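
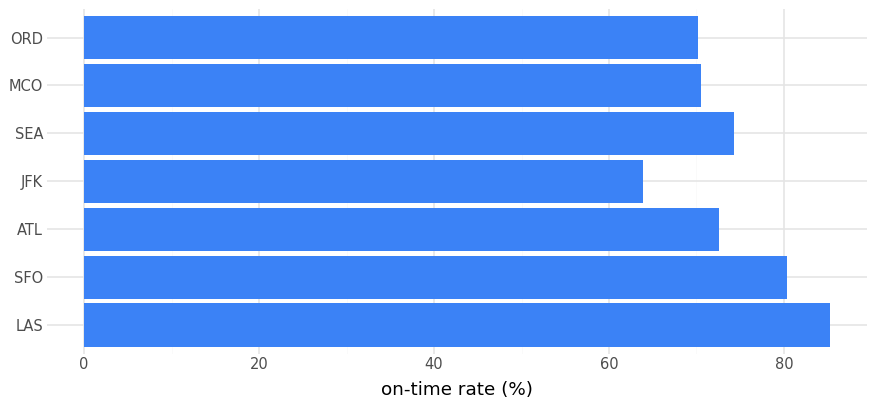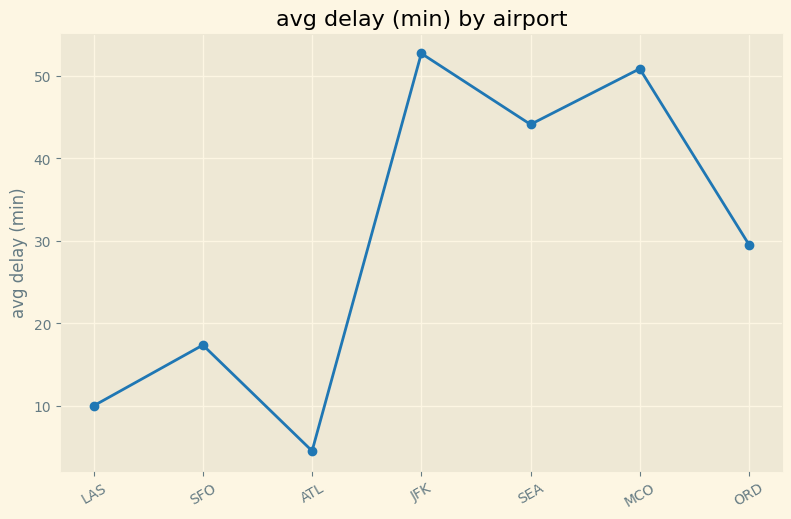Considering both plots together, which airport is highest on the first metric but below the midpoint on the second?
Chart 2 median avg delay (min) ≈ 30; below-median airports: LAS, SFO, ATL. Among those, LAS has the highest on-time rate (%) (≈ 90).

LAS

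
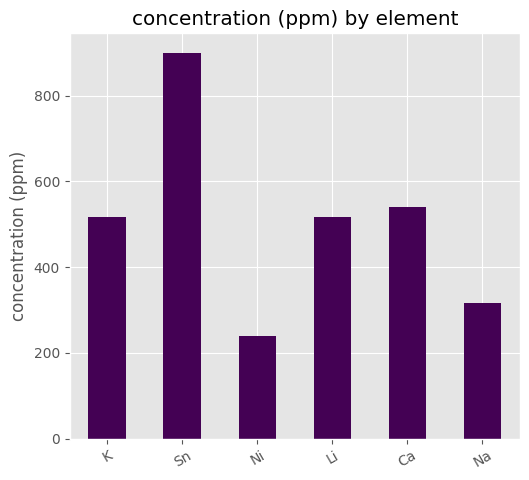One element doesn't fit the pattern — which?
Sn ≈ 900; the rest sit between ≈ 200 and ≈ 500.

Sn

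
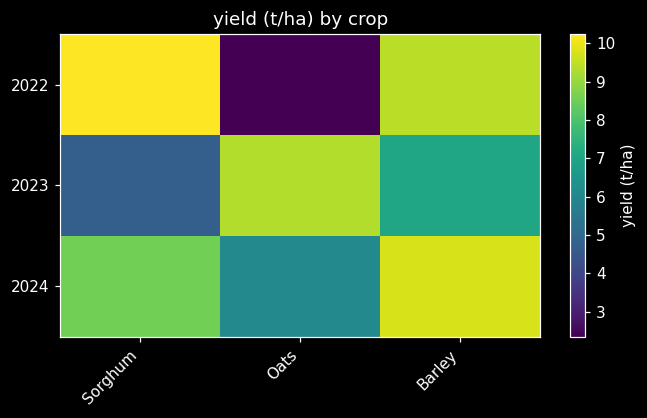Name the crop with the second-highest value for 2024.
Sorghum

Top 3 for 2024: Barley ≈ 10, Sorghum ≈ 9, Oats ≈ 6.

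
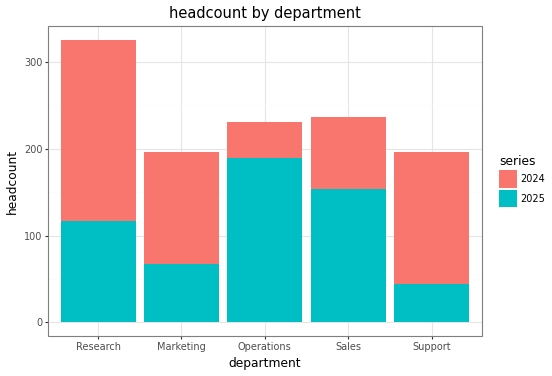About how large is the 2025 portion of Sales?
≈ 150

2025 top ≈ 150, bottom ≈ 0; segment ≈ 150.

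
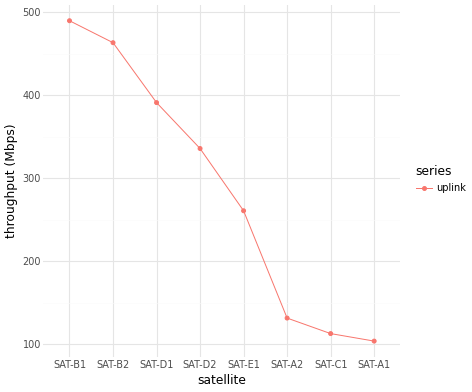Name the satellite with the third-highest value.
SAT-D1

Top 4: SAT-B1 ≈ 500, SAT-B2 ≈ 450, SAT-D1 ≈ 400, SAT-D2 ≈ 350.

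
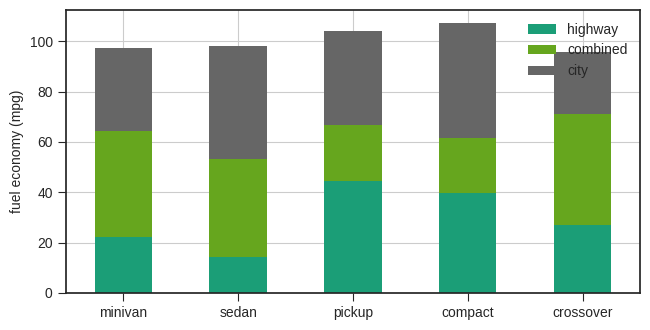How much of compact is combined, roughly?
combined top ≈ 60, bottom ≈ 40; segment ≈ 20.

≈ 20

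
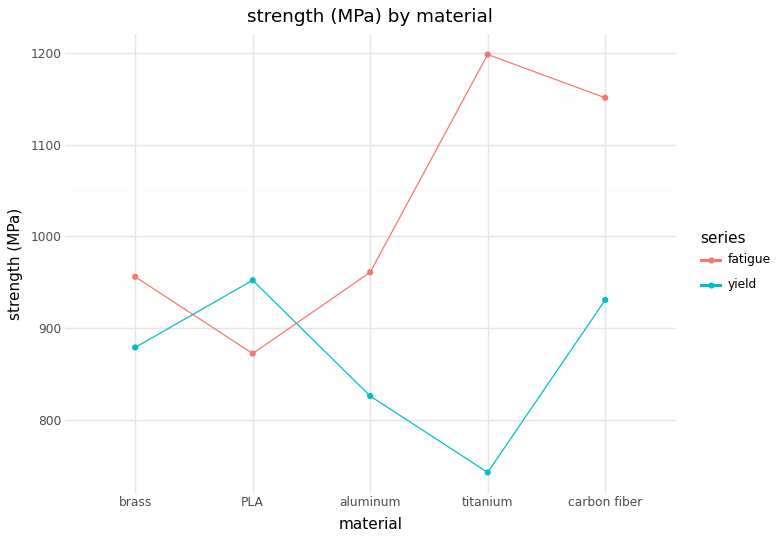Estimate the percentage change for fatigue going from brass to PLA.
brass ≈ 950, PLA ≈ 850; (850 − 950) / 950 ≈ -10.5%.

≈ -10.5%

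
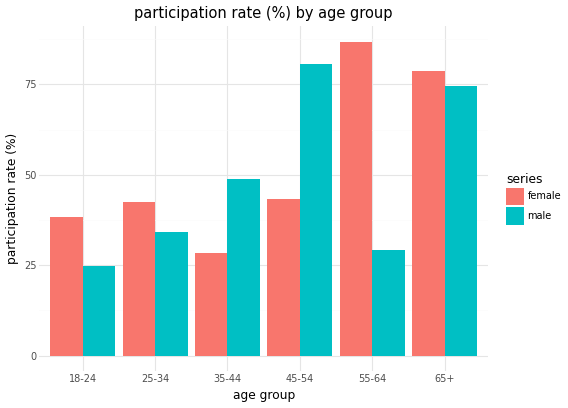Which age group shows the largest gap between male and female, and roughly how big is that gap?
55-64: male ≈ 30, female ≈ 90 → gap ≈ 60. Next-largest (45-54) is only ≈ 40.

55-64, ≈ 60 %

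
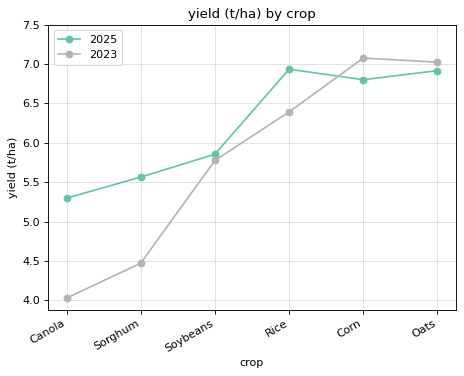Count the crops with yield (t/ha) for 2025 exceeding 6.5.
Above 6.5: Rice, Corn, Oats.

3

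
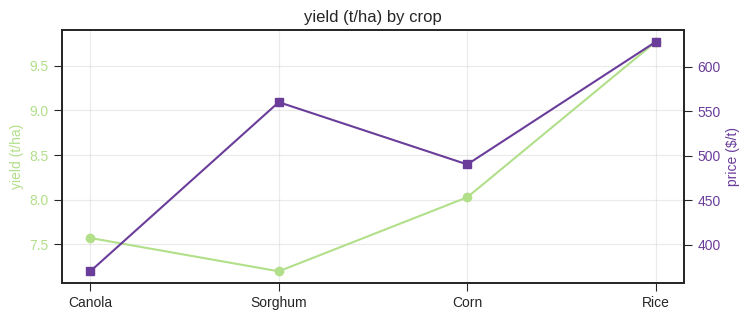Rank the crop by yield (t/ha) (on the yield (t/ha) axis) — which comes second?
Top 3 (on the yield (t/ha) axis): Rice ≈ 10.0, Corn ≈ 8.0, Canola ≈ 7.5.

Corn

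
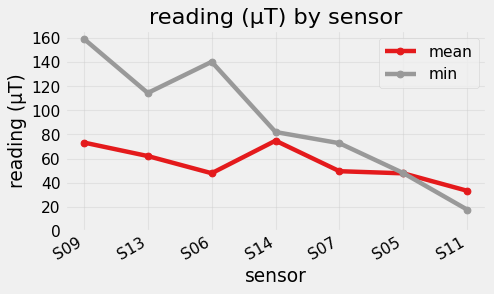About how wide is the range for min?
Max S09 ≈ 160, min S11 ≈ 20; range ≈ 140.

≈ 140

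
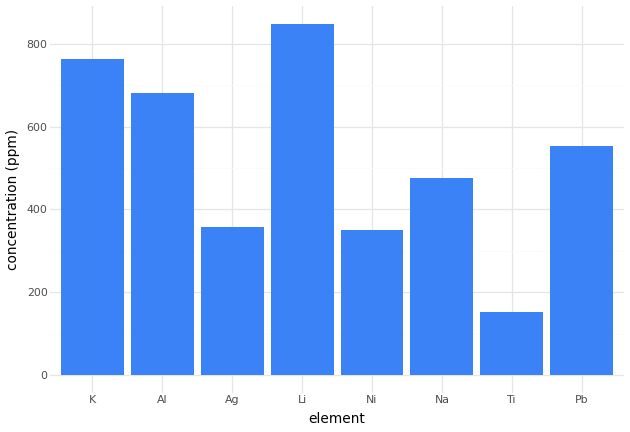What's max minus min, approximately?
Max Li ≈ 800, min Ti ≈ 200; range ≈ 600.

≈ 600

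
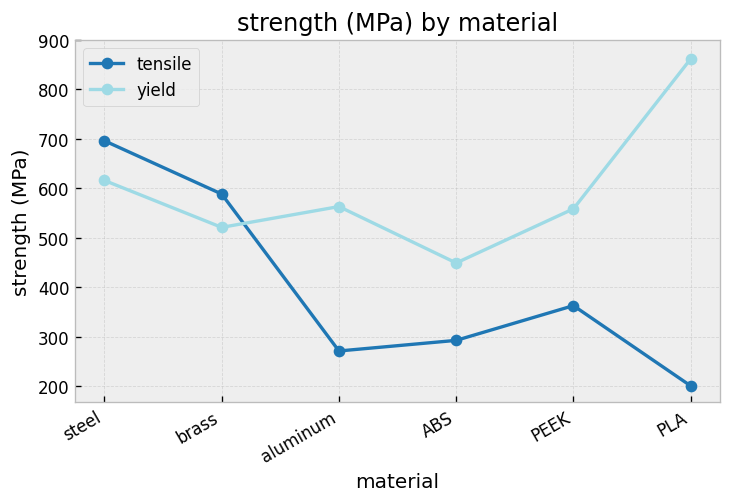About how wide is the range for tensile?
Max steel ≈ 700, min PLA ≈ 200; range ≈ 500.

≈ 500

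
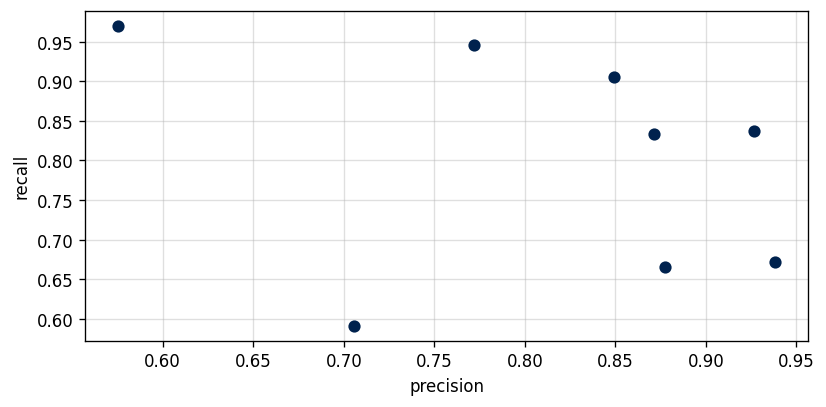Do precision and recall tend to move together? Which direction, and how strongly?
negative, weak

Points are negatively correlated; weak (|r| ≈ 0.3).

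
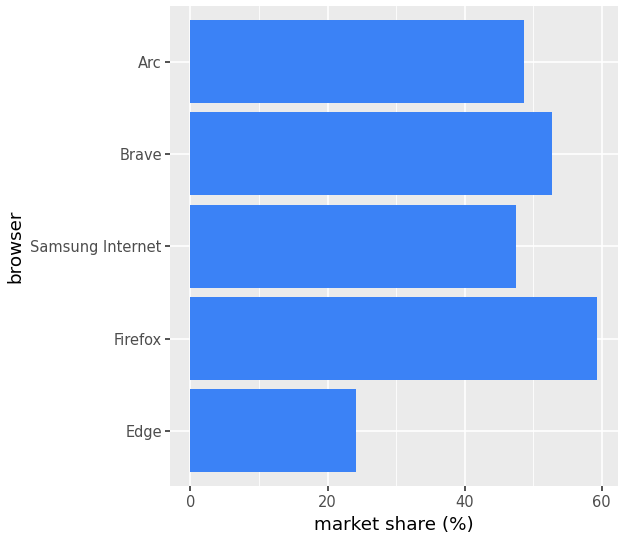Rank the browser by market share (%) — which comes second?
Top 3: Firefox ≈ 60, Brave ≈ 55, Arc ≈ 50.

Brave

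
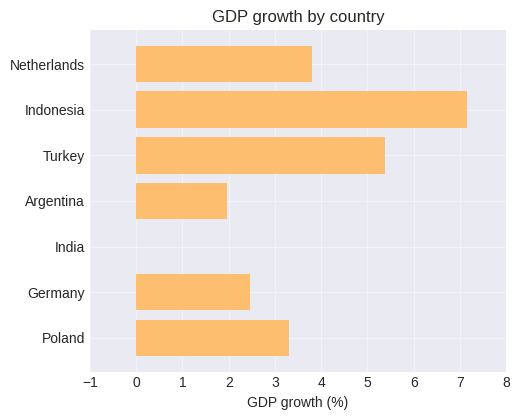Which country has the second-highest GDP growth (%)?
Top 3: Indonesia ≈ 7, Turkey ≈ 5, Netherlands ≈ 4.

Turkey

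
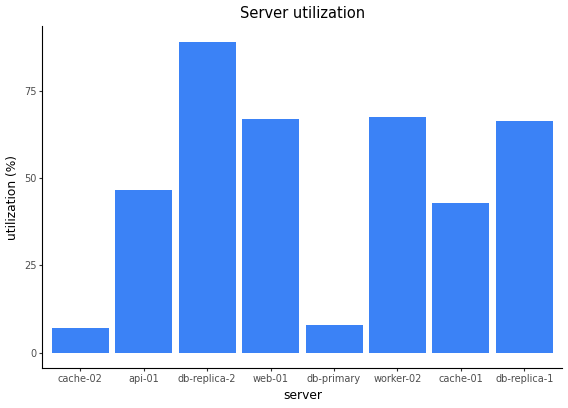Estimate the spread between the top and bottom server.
Max db-replica-2 ≈ 90, min cache-02 ≈ 10; range ≈ 80.

≈ 80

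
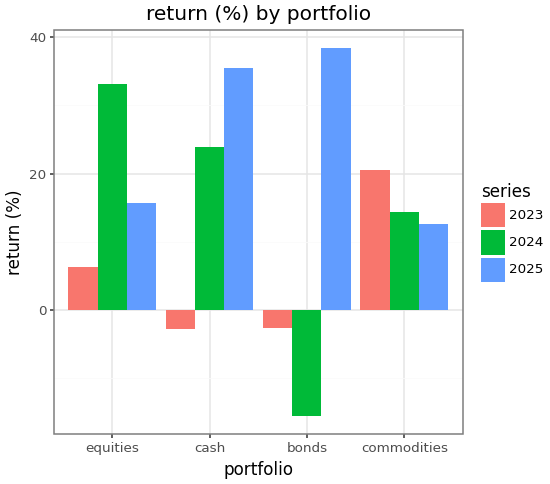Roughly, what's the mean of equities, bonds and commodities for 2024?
≈ 12

(35 + -15 + 15) / 3 ≈ 12.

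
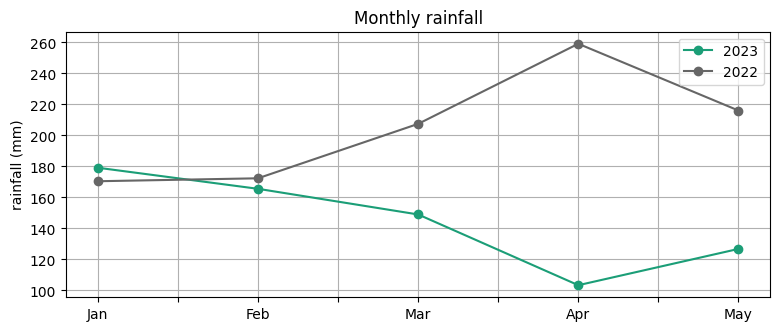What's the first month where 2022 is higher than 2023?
Jan: 2022 ≈ 180 vs 2023 ≈ 180 (not yet); Feb: 2022 ≈ 180 vs 2023 ≈ 160 (first crossover).

Feb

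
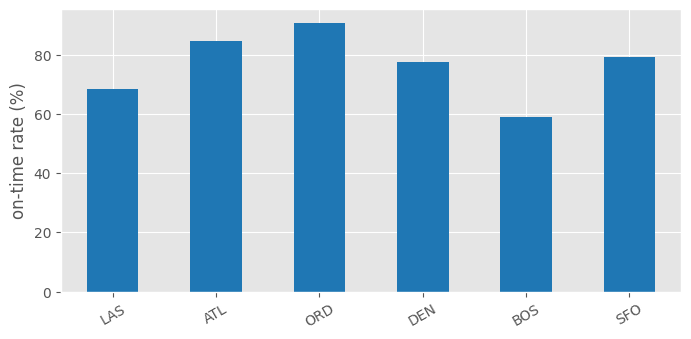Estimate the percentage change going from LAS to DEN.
≈ +14.3%

LAS ≈ 70, DEN ≈ 80; (80 − 70) / 70 ≈ +14.3%.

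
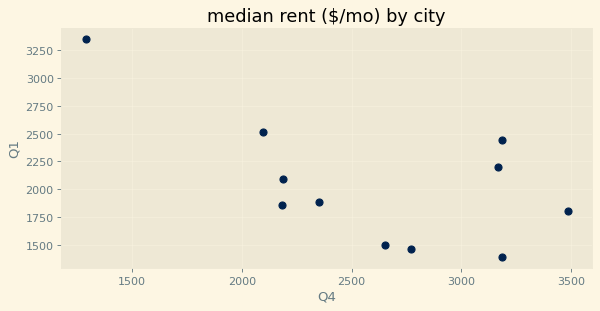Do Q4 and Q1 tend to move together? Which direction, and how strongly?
Points are negatively correlated; moderate (|r| ≈ 0.6).

negative, moderate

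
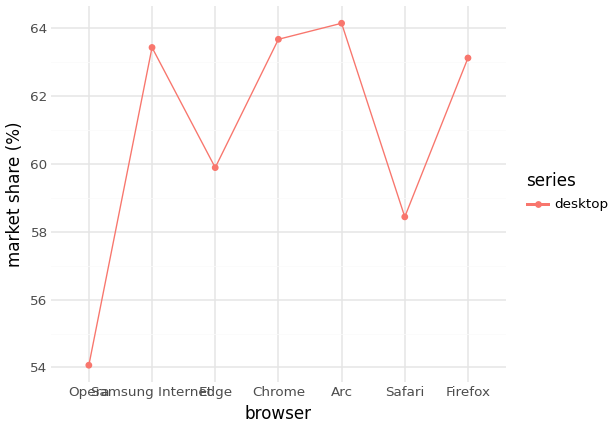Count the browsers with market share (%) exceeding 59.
5

Above 59: Samsung Internet, Edge, Chrome, Arc, Firefox.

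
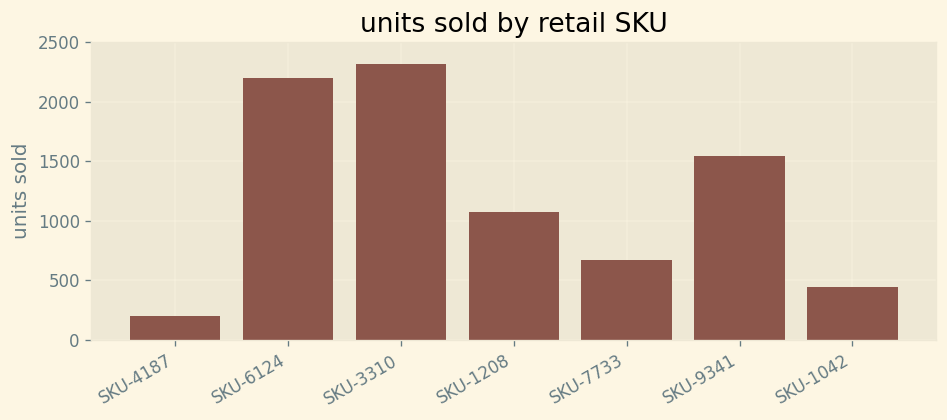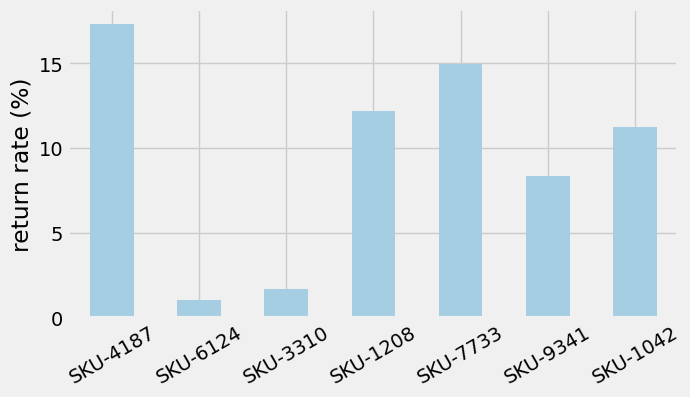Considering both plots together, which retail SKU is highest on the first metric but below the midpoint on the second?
SKU-3310

Chart 2 median return rate (%) ≈ 12; below-median retail SKUs: SKU-6124, SKU-3310, SKU-9341. Among those, SKU-3310 has the highest units sold (≈ 2500).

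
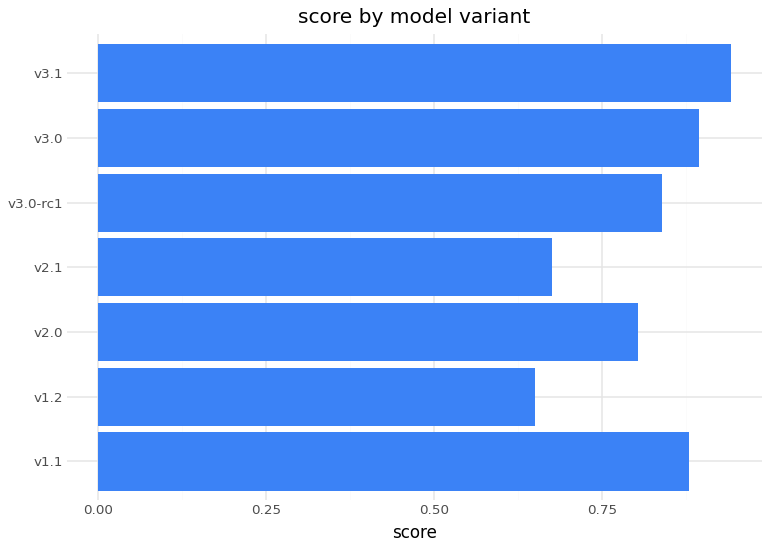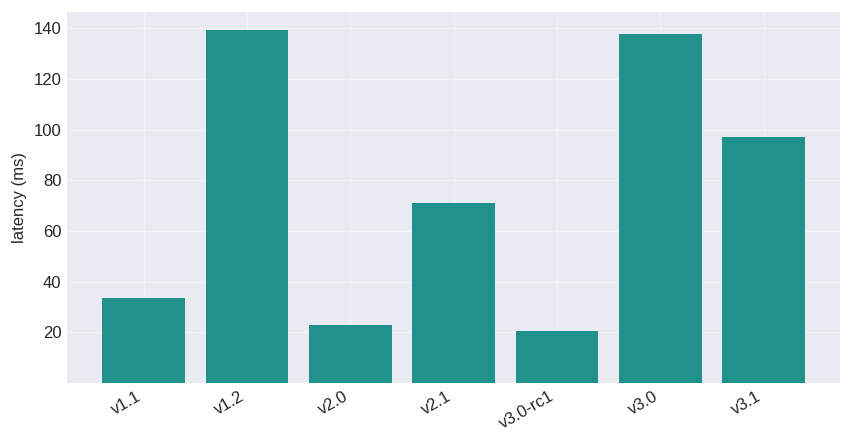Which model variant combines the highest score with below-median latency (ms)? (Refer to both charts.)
Chart 2 median latency (ms) ≈ 80; below-median model variants: v1.1, v2.0, v3.0-rc1. Among those, v1.1 has the highest score (≈ 0.9).

v1.1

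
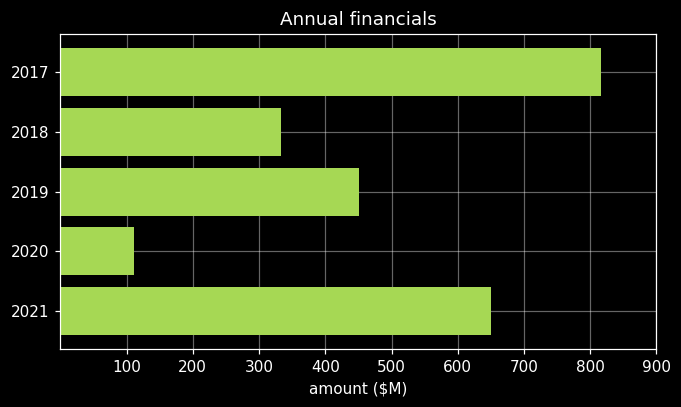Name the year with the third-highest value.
2019

Top 4: 2017 ≈ 800, 2021 ≈ 600, 2019 ≈ 500, 2018 ≈ 300.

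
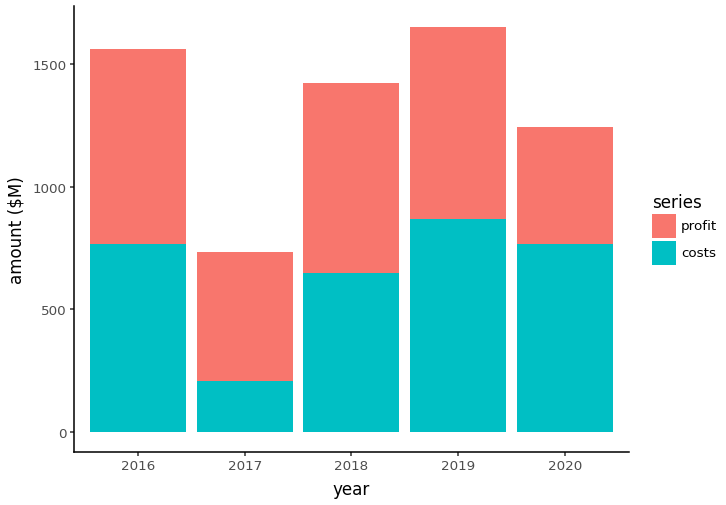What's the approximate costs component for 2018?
costs top ≈ 600, bottom ≈ 0; segment ≈ 600.

≈ 600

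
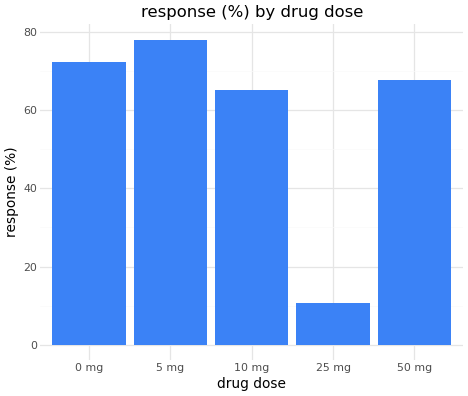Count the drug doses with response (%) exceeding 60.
Above 60: 0 mg, 5 mg, 10 mg, 50 mg.

4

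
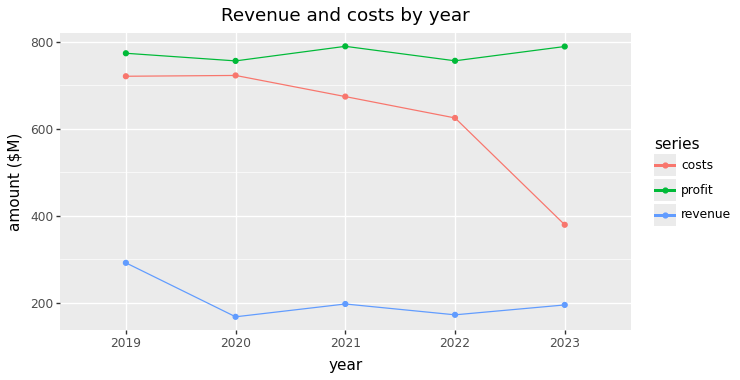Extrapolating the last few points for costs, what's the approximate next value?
Last three: 700, 600, 400 → slope ≈ -150/step → next ≈ 250.

≈ 250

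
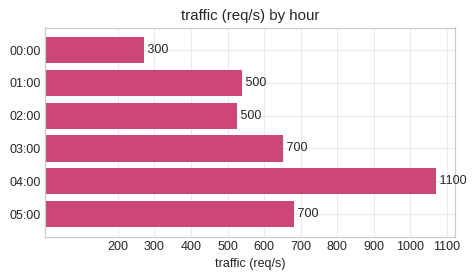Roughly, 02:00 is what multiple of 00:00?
02:00 ≈ 500, 00:00 ≈ 300; 500/300 ≈ 1.67.

≈ 1.67×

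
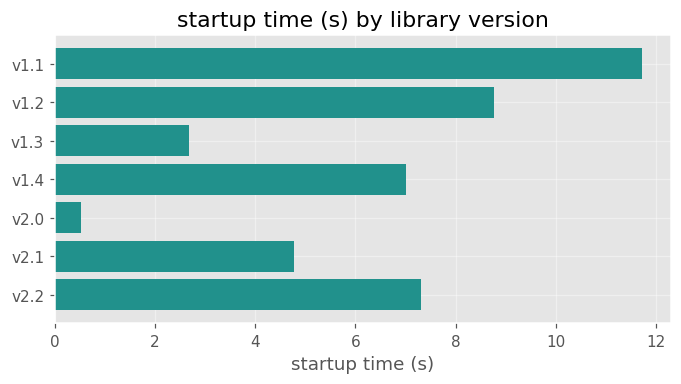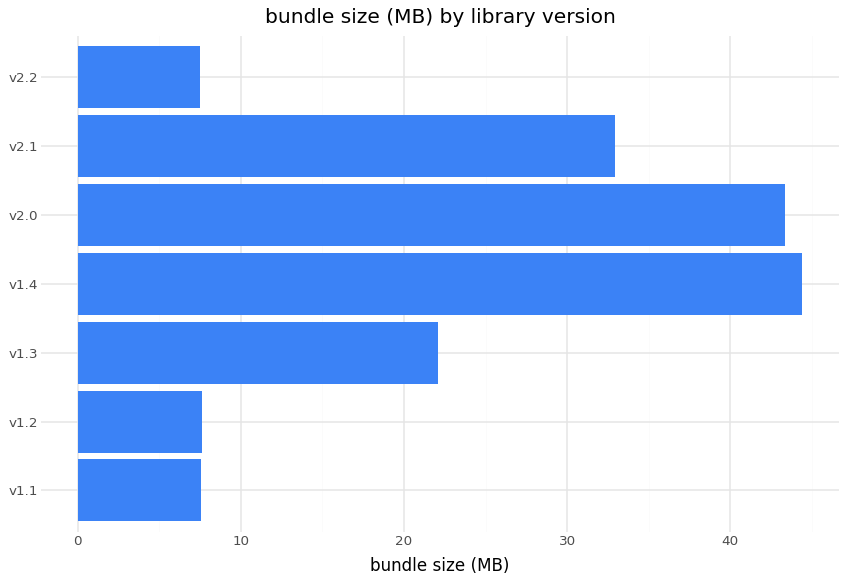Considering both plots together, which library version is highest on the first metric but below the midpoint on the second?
v1.1

Chart 2 median bundle size (MB) ≈ 20; below-median library versions: v1.1, v1.2, v2.2. Among those, v1.1 has the highest startup time (s) (≈ 12).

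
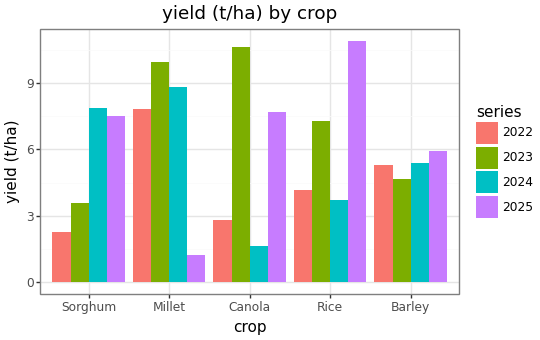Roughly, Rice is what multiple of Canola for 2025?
≈ 1.38×

Rice ≈ 11, Canola ≈ 8; 11/8 ≈ 1.38.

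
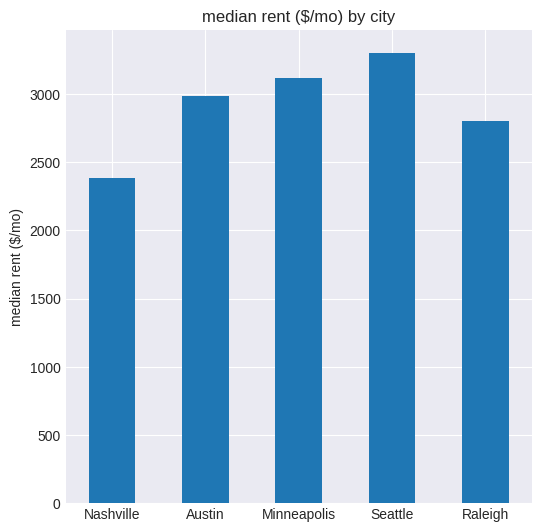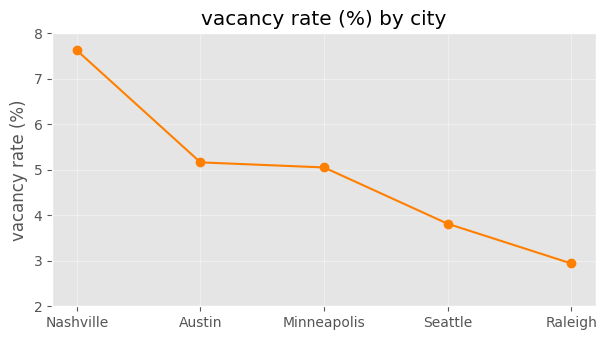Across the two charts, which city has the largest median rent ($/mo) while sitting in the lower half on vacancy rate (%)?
Chart 2 median vacancy rate (%) ≈ 5; below-median cities: Seattle, Raleigh. Among those, Seattle has the highest median rent ($/mo) (≈ 3500).

Seattle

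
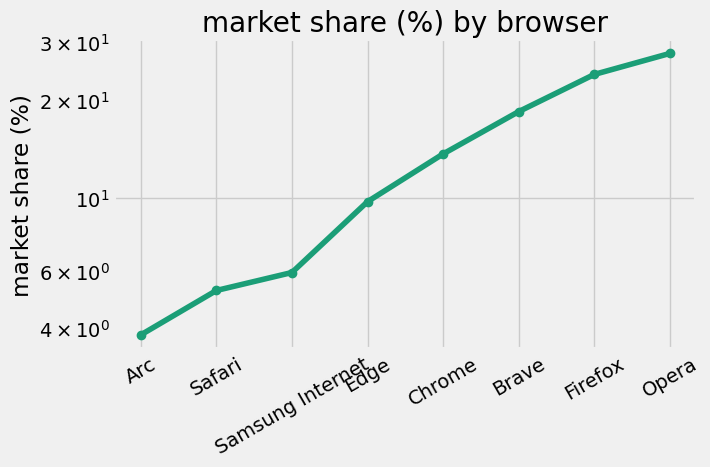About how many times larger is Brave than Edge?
Brave ≈ 18, Edge ≈ 10; 18/10 ≈ 1.8.

≈ 1.8×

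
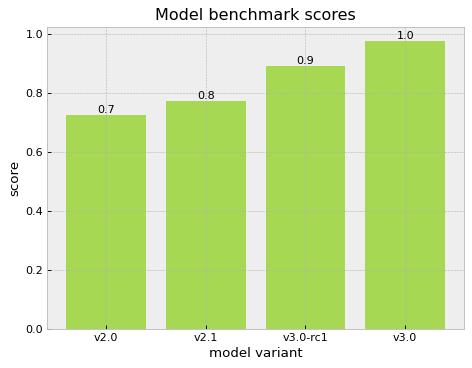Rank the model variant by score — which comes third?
Top 4: v3.0 ≈ 1.0, v3.0-rc1 ≈ 0.9, v2.1 ≈ 0.8, v2.0 ≈ 0.7.

v2.1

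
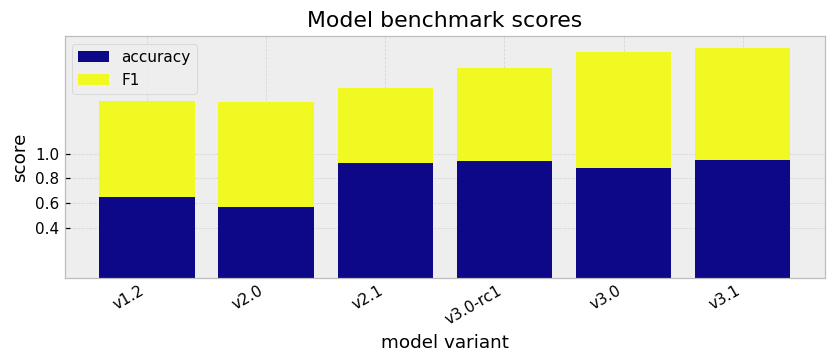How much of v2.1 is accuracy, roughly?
accuracy top ≈ 1.0, bottom ≈ 0.0; segment ≈ 1.0.

≈ 1.0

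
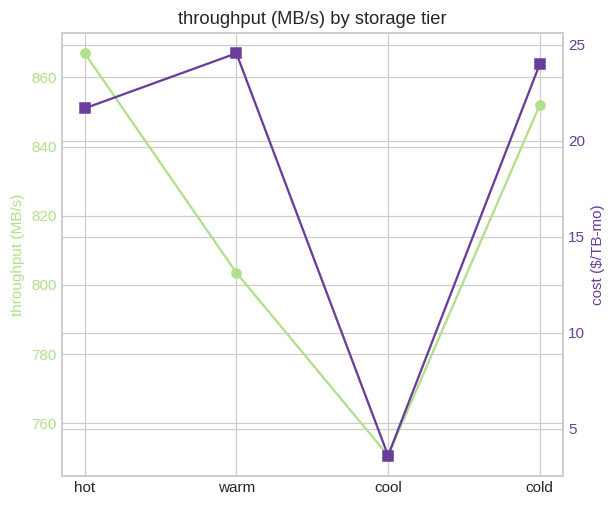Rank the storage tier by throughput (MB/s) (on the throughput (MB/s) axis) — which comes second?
Top 3 (on the throughput (MB/s) axis): hot ≈ 870, cold ≈ 850, warm ≈ 800.

cold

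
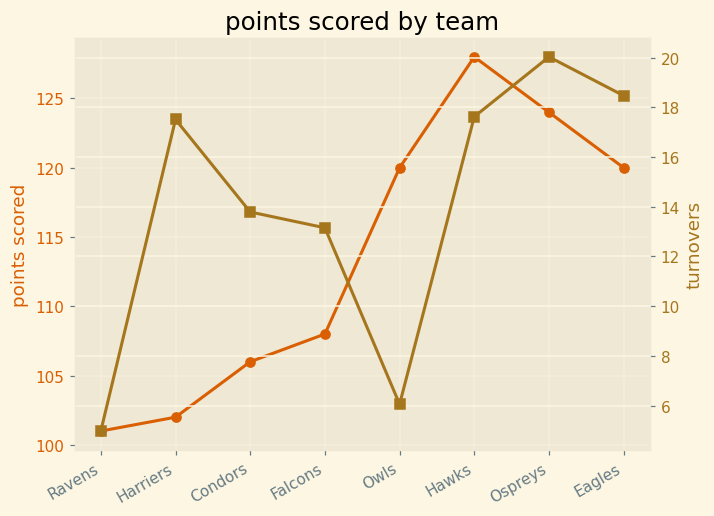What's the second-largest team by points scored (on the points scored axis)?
Ospreys

Top 3 (on the points scored axis): Hawks ≈ 130, Ospreys ≈ 125, Eagles ≈ 120.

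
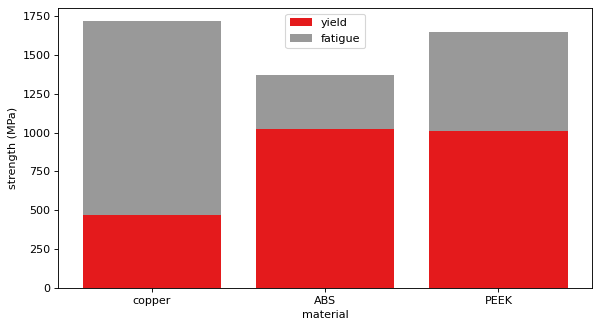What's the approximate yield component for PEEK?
yield top ≈ 1000, bottom ≈ 0; segment ≈ 1000.

≈ 1000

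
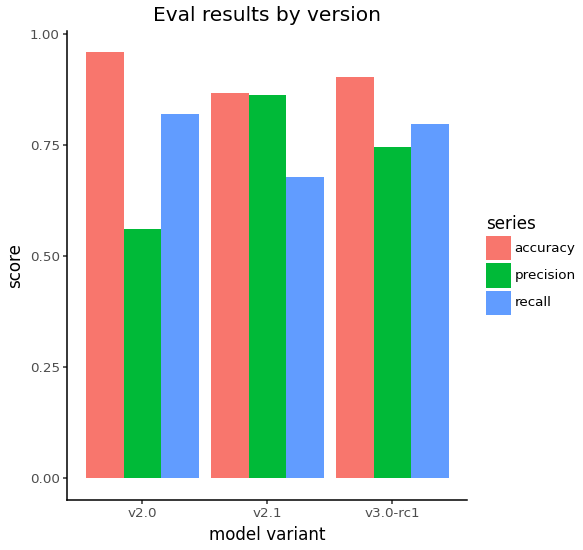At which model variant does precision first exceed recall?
v2.0: precision ≈ 0.6 vs recall ≈ 0.8 (not yet); v2.1: precision ≈ 0.9 vs recall ≈ 0.7 (first crossover).

v2.1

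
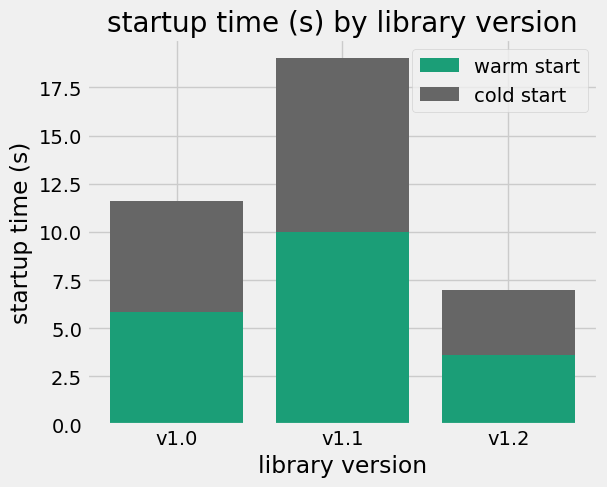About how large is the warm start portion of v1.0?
warm start top ≈ 6, bottom ≈ 0; segment ≈ 6.

≈ 6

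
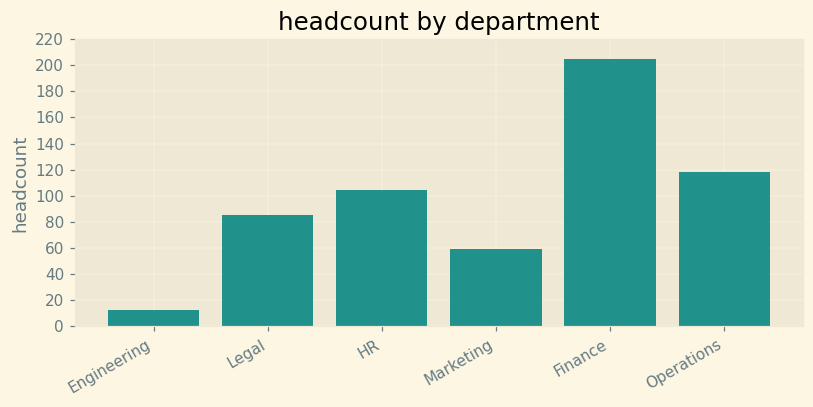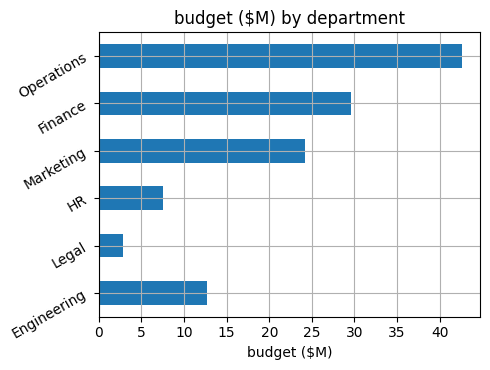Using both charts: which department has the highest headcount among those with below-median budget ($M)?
HR

Chart 2 median budget ($M) ≈ 20; below-median departments: Engineering, Legal, HR. Among those, HR has the highest headcount (≈ 100).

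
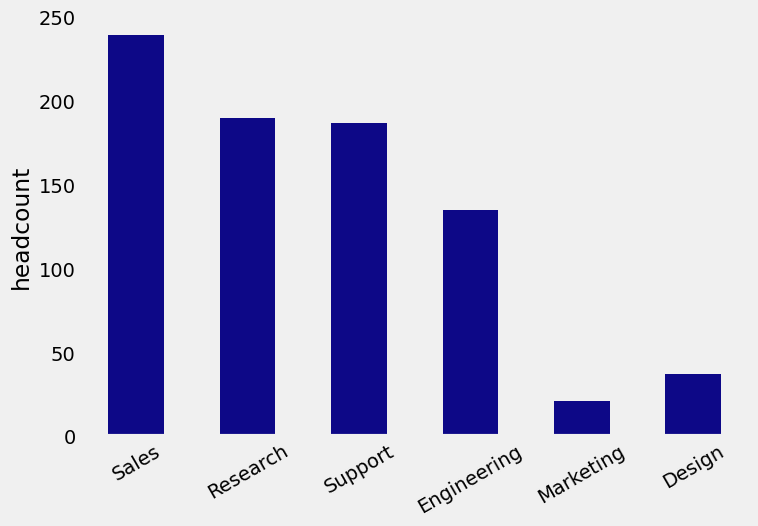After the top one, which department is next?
Research

Top 3: Sales ≈ 240, Research ≈ 200, Support ≈ 180.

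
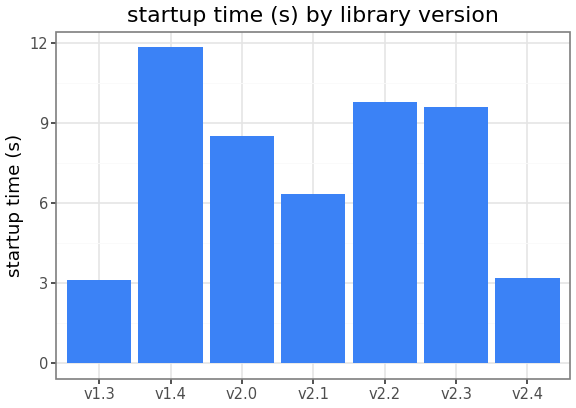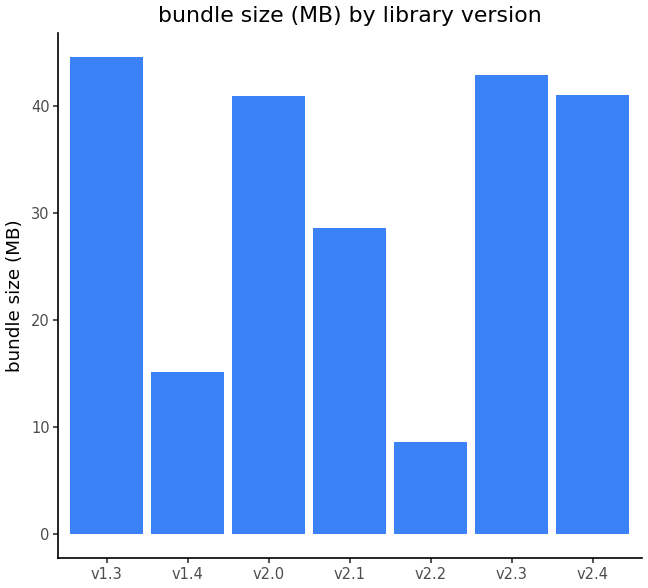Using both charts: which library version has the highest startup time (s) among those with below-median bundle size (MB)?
v1.4

Chart 2 median bundle size (MB) ≈ 40; below-median library versions: v1.4, v2.1, v2.2. Among those, v1.4 has the highest startup time (s) (≈ 12).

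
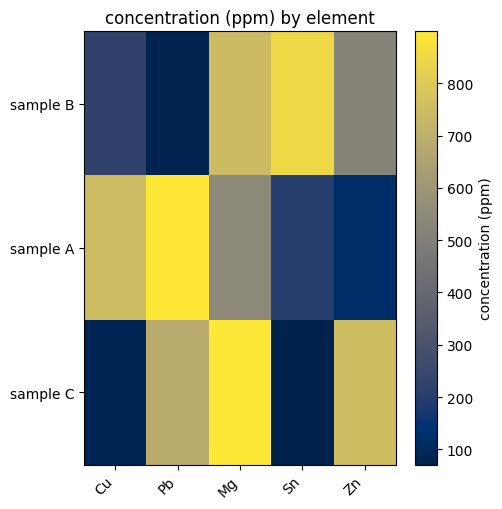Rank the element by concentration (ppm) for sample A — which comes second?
Cu

Top 3 for sample A: Pb ≈ 900, Cu ≈ 700, Mg ≈ 500.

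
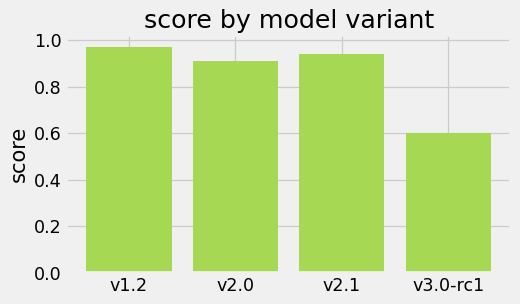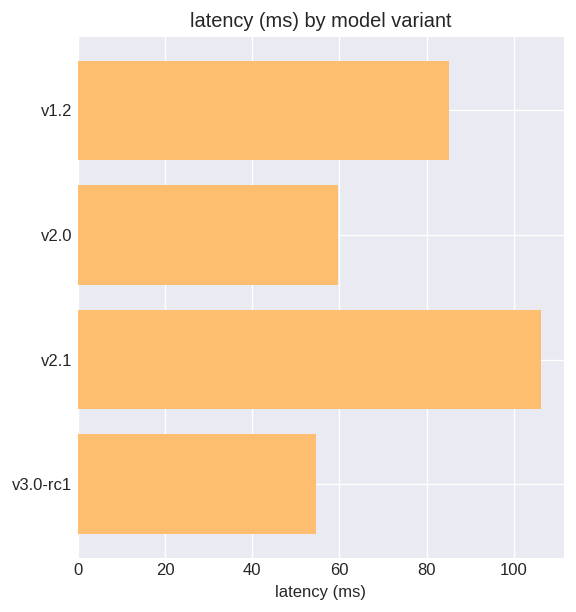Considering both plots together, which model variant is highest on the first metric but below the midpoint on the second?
Chart 2 median latency (ms) ≈ 70; below-median model variants: v2.0, v3.0-rc1. Among those, v2.0 has the highest score (≈ 0.9).

v2.0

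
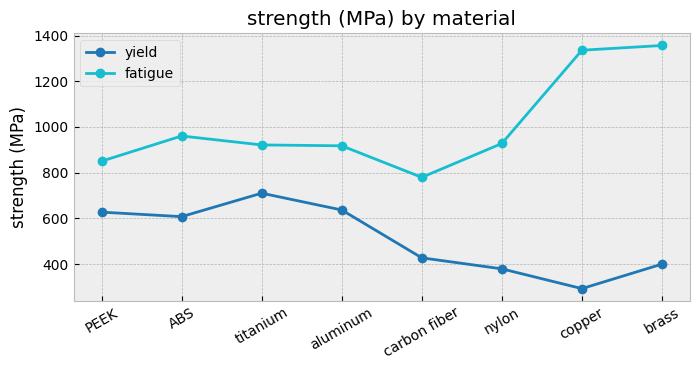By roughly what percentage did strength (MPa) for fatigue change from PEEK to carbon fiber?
≈ -11.1%

PEEK ≈ 900, carbon fiber ≈ 800; (800 − 900) / 900 ≈ -11.1%.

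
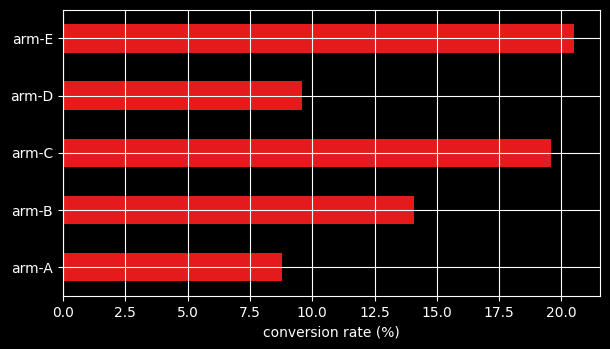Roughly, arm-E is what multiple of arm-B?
≈ 1.43×

arm-E ≈ 20, arm-B ≈ 14; 20/14 ≈ 1.43.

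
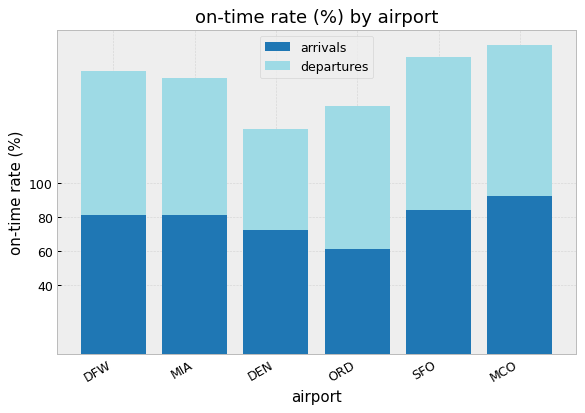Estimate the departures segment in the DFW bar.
≈ 80

departures top ≈ 160, bottom ≈ 80; segment ≈ 80.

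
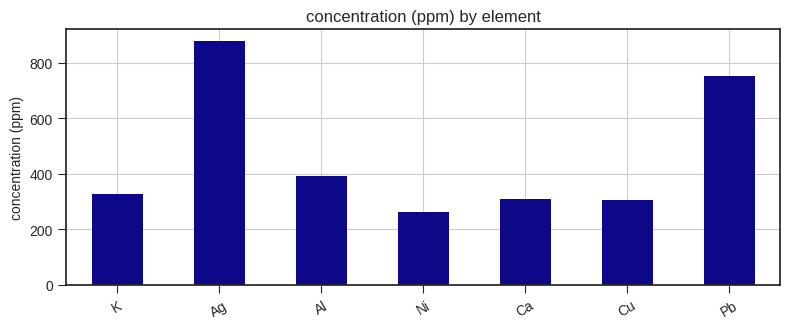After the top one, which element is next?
Top 3: Ag ≈ 900, Pb ≈ 800, Al ≈ 400.

Pb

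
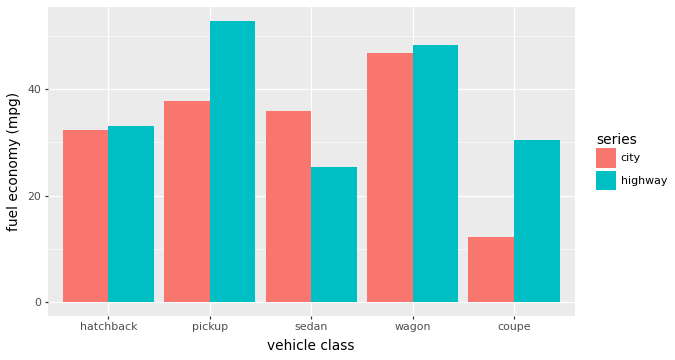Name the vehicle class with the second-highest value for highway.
Top 3 for highway: pickup ≈ 55, wagon ≈ 50, hatchback ≈ 35.

wagon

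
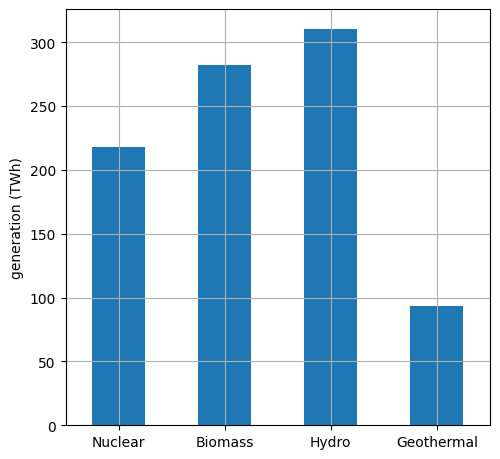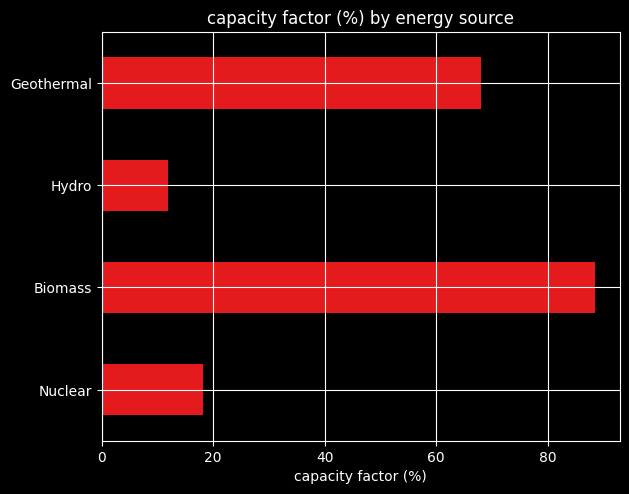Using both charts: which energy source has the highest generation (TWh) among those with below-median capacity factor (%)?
Hydro

Chart 2 median capacity factor (%) ≈ 40; below-median energy sources: Nuclear, Hydro. Among those, Hydro has the highest generation (TWh) (≈ 300).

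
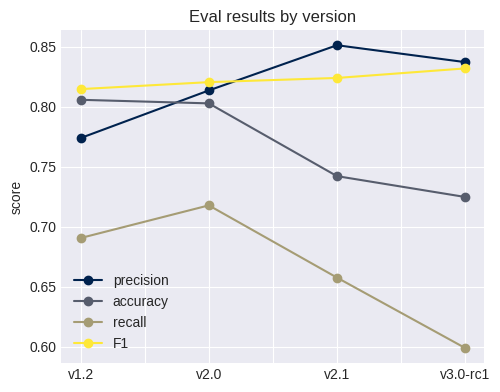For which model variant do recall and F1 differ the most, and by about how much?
v3.0-rc1, ≈ 0.25

v3.0-rc1: recall ≈ 0.60, F1 ≈ 0.85 → gap ≈ 0.25. Next-largest (v2.1) is only ≈ 0.15.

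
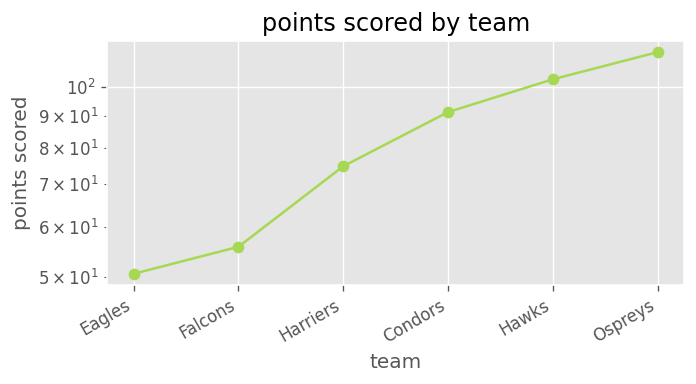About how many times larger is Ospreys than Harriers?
Ospreys ≈ 110, Harriers ≈ 70; 110/70 ≈ 1.57.

≈ 1.57×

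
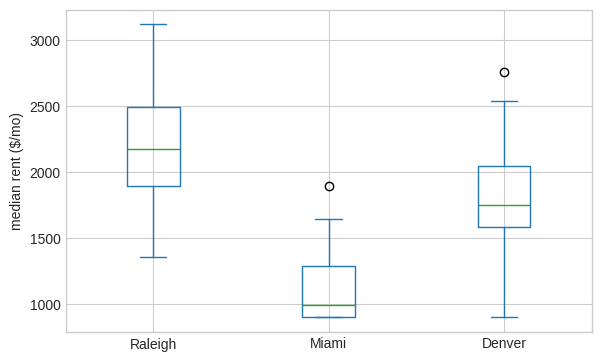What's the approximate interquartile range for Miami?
Q3 ≈ 1300, Q1 ≈ 900; IQR ≈ 400.

≈ 400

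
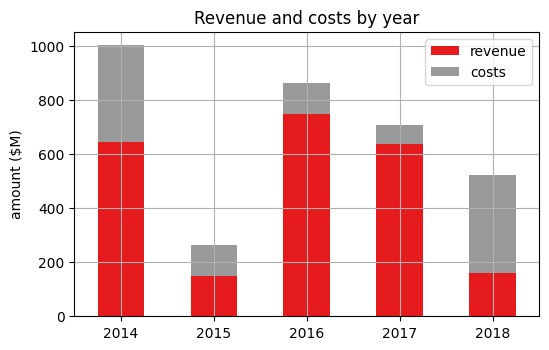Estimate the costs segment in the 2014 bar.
costs top ≈ 1000, bottom ≈ 600; segment ≈ 400.

≈ 400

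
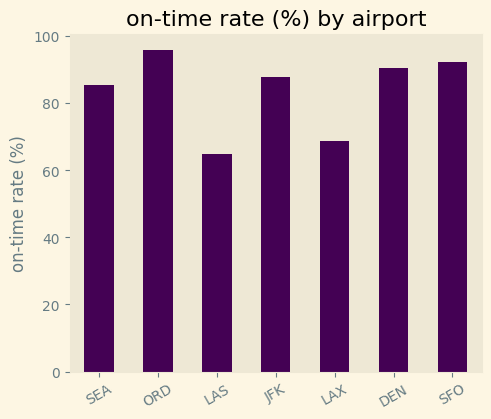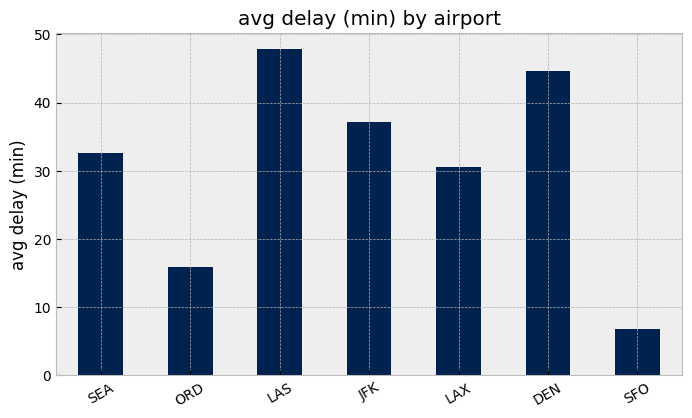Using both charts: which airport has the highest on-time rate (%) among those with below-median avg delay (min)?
Chart 2 median avg delay (min) ≈ 35; below-median airports: ORD, LAX, SFO. Among those, ORD has the highest on-time rate (%) (≈ 100).

ORD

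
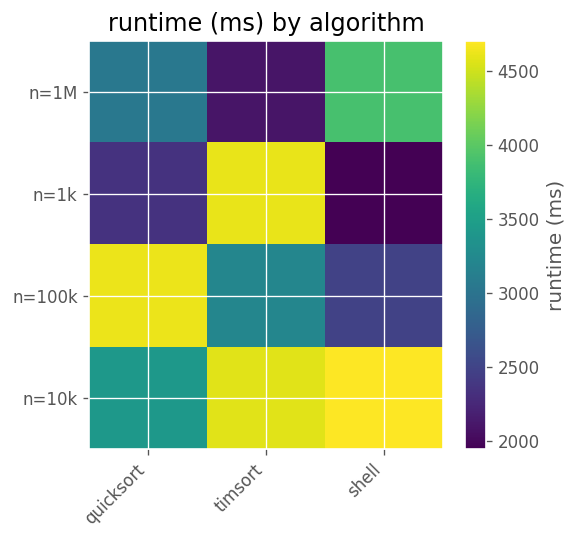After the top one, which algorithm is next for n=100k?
timsort

Top 3 for n=100k: quicksort ≈ 4500, timsort ≈ 3000, shell ≈ 2500.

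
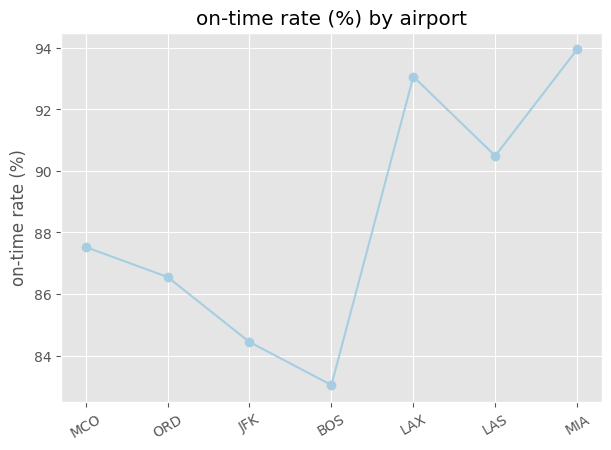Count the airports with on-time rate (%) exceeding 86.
Above 86: MCO, ORD, LAX, LAS, MIA.

5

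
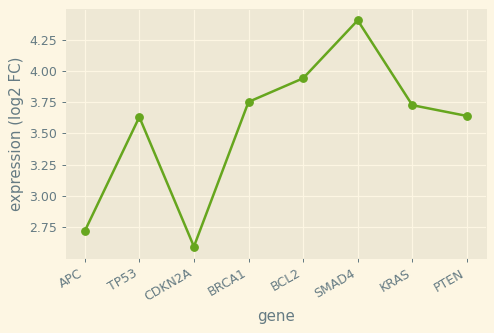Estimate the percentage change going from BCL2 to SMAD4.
BCL2 ≈ 4.0, SMAD4 ≈ 4.4; (4.4 − 4.0) / 4.0 ≈ +10%.

≈ +10%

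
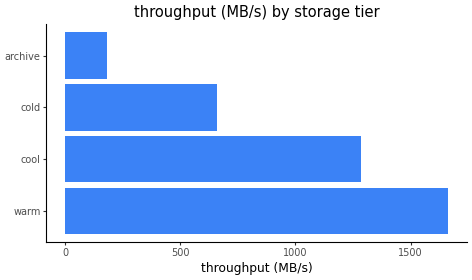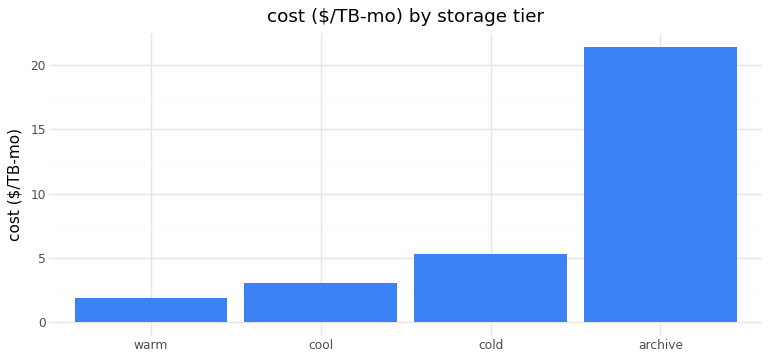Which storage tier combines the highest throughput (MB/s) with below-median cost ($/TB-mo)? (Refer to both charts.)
warm

Chart 2 median cost ($/TB-mo) ≈ 4; below-median storage tiers: warm, cool. Among those, warm has the highest throughput (MB/s) (≈ 1600).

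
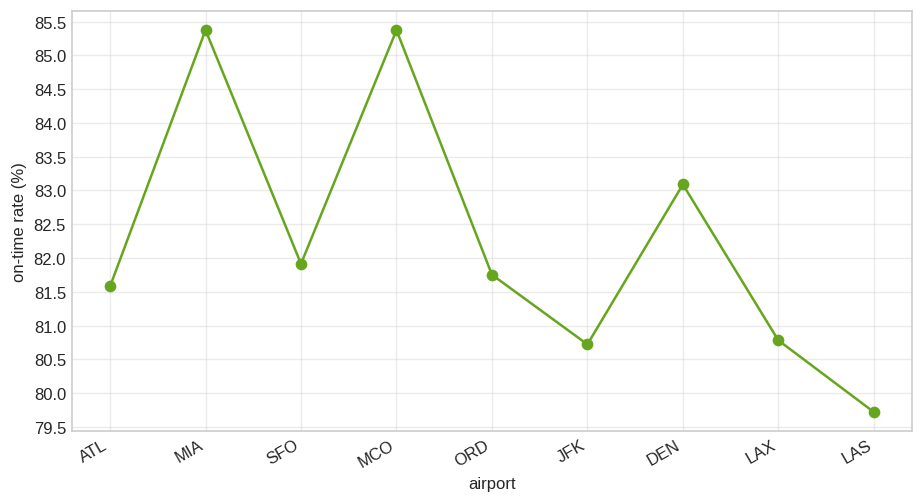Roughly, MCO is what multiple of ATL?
≈ 1.05×

MCO ≈ 85.5, ATL ≈ 81.5; 85.5/81.5 ≈ 1.05.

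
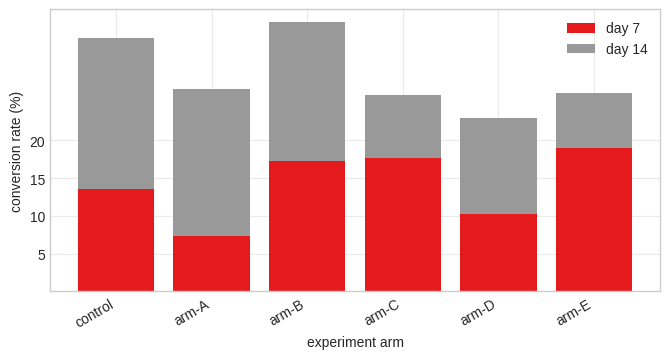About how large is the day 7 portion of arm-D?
≈ 10

day 7 top ≈ 10, bottom ≈ 0; segment ≈ 10.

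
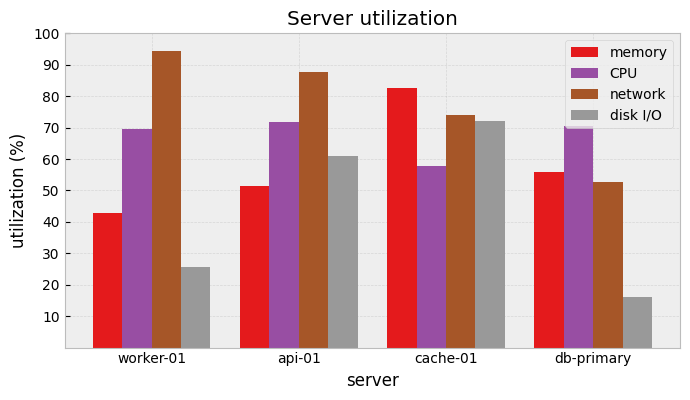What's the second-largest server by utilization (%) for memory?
db-primary

Top 3 for memory: cache-01 ≈ 80, db-primary ≈ 60, api-01 ≈ 50.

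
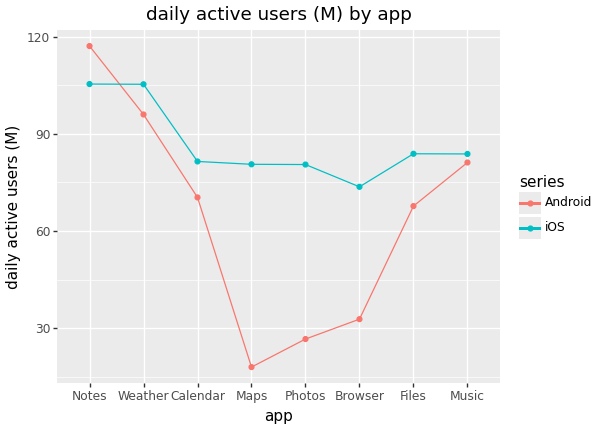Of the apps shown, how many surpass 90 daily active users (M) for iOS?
Above 90: Notes, Weather.

2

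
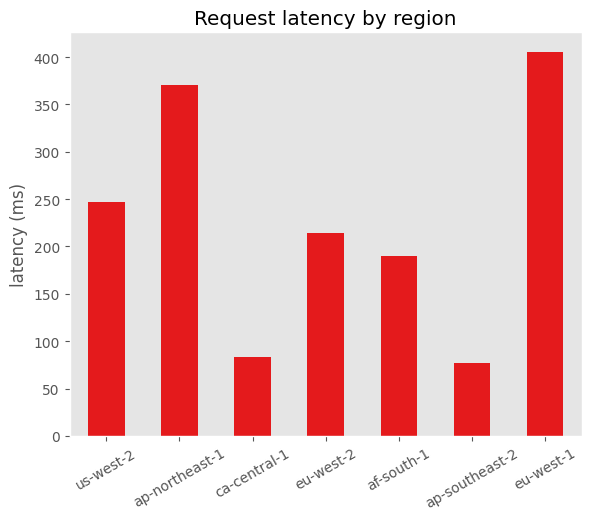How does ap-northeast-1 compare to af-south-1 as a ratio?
ap-northeast-1 ≈ 350, af-south-1 ≈ 200; 350/200 ≈ 1.75.

≈ 1.75×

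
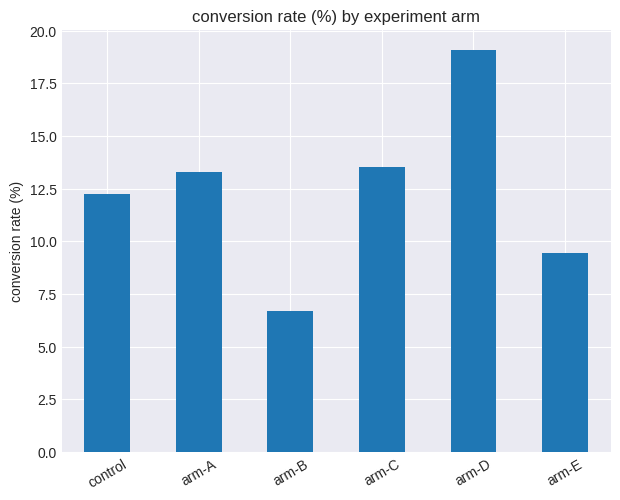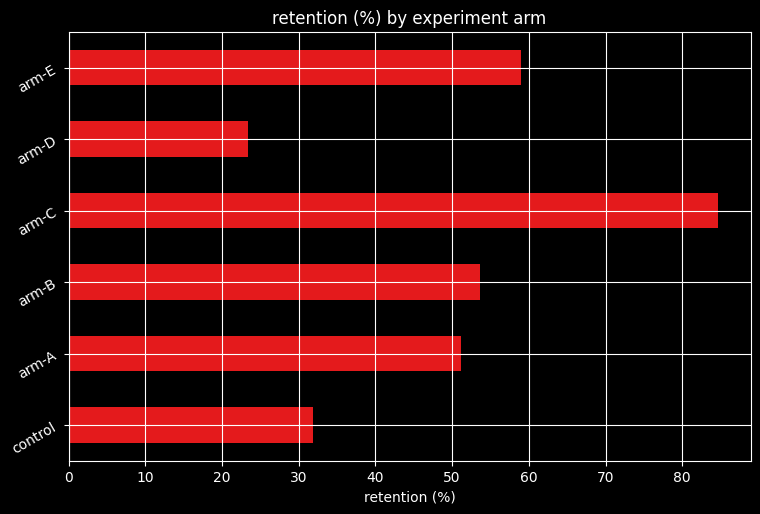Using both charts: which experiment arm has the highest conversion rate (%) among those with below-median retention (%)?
arm-D

Chart 2 median retention (%) ≈ 50; below-median experiment arms: control, arm-A, arm-D. Among those, arm-D has the highest conversion rate (%) (≈ 20).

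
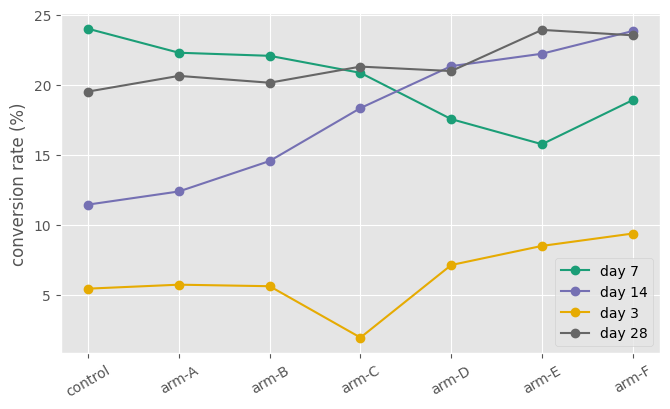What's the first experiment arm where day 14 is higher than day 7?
arm-D

arm-C: day 14 ≈ 18 vs day 7 ≈ 20 (not yet); arm-D: day 14 ≈ 22 vs day 7 ≈ 18 (first crossover).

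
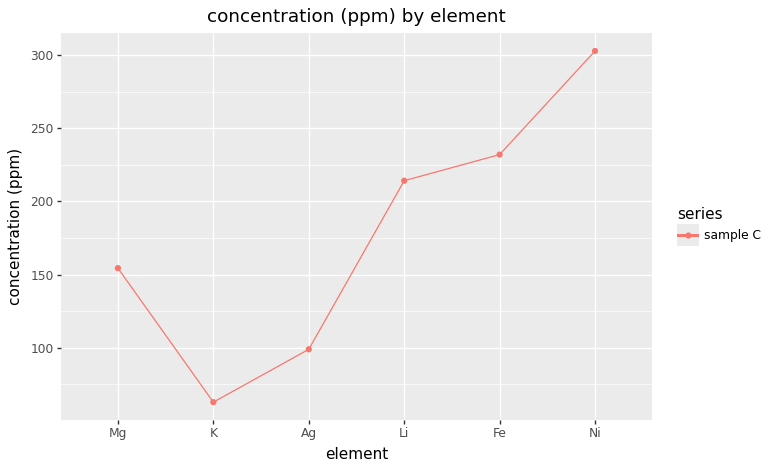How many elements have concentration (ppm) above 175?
Above 175: Li, Fe, Ni.

3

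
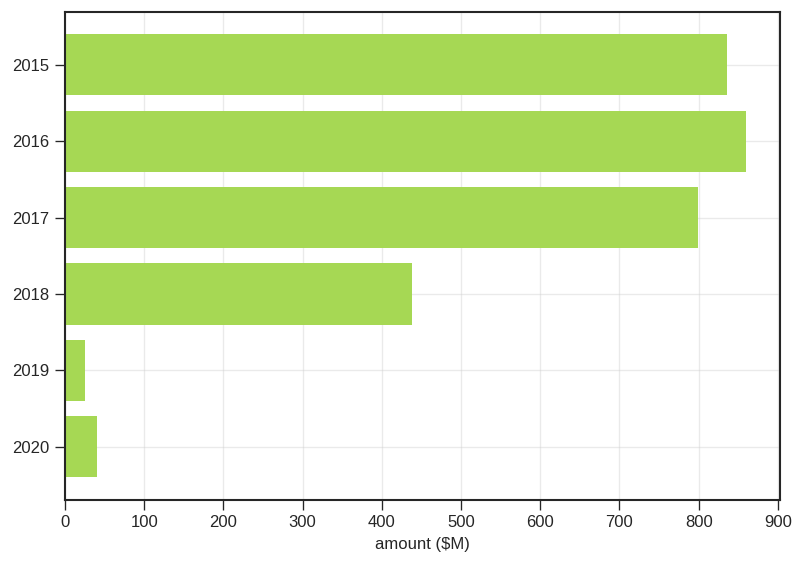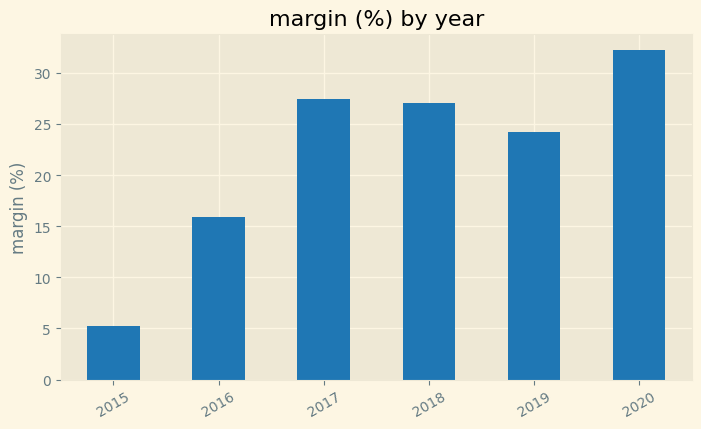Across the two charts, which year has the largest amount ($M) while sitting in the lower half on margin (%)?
Chart 2 median margin (%) ≈ 25; below-median years: 2015, 2016, 2019. Among those, 2016 has the highest amount ($M) (≈ 900).

2016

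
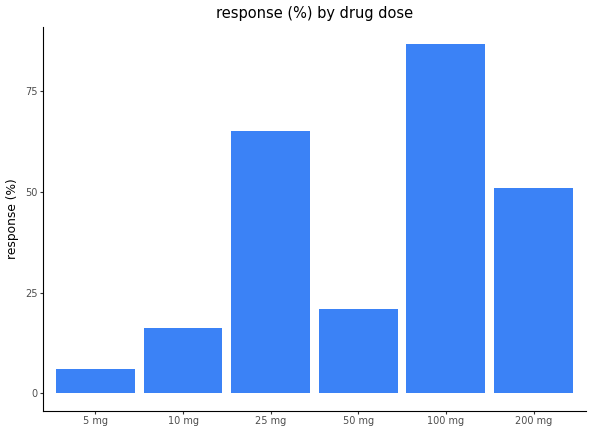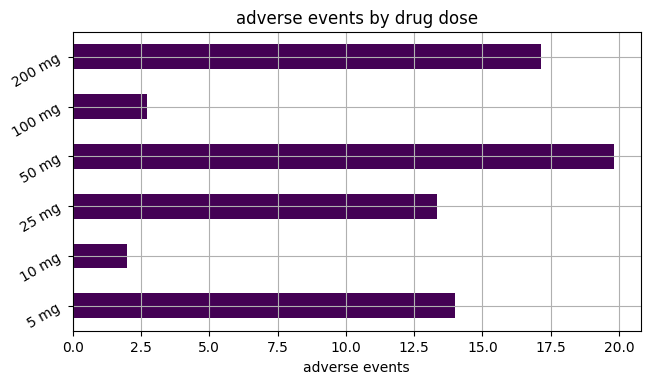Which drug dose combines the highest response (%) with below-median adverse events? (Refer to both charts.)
100 mg

Chart 2 median adverse events ≈ 14; below-median drug doses: 10 mg, 25 mg, 100 mg. Among those, 100 mg has the highest response (%) (≈ 90).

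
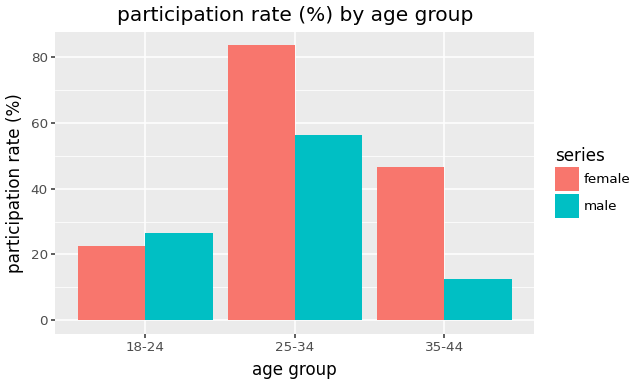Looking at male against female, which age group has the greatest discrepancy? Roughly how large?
35-44, ≈ 40 %

35-44: male ≈ 10, female ≈ 50 → gap ≈ 40. Next-largest (25-34) is only ≈ 20.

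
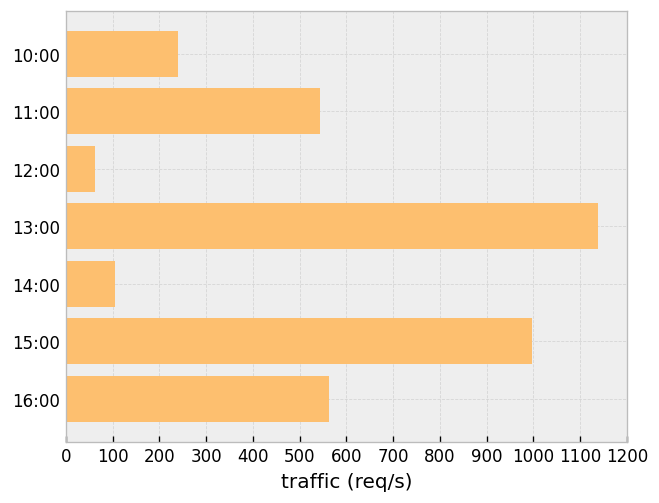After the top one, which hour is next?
15:00

Top 3: 13:00 ≈ 1100, 15:00 ≈ 1000, 16:00 ≈ 600.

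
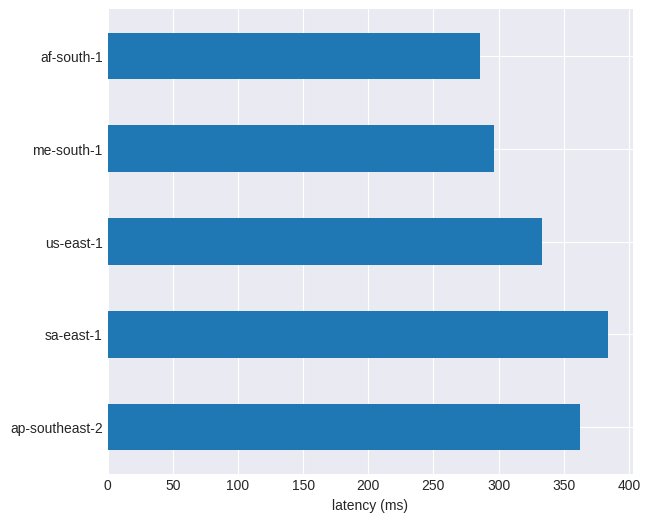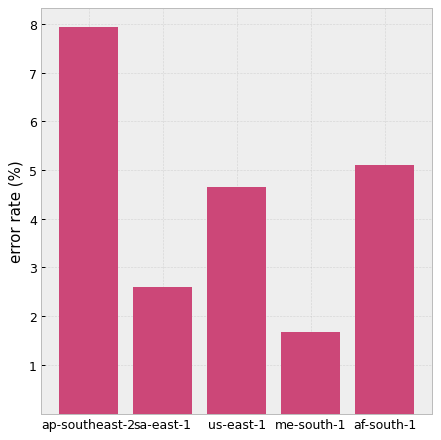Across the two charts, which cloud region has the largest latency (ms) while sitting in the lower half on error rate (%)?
Chart 2 median error rate (%) ≈ 5; below-median cloud regions: sa-east-1, me-south-1. Among those, sa-east-1 has the highest latency (ms) (≈ 400).

sa-east-1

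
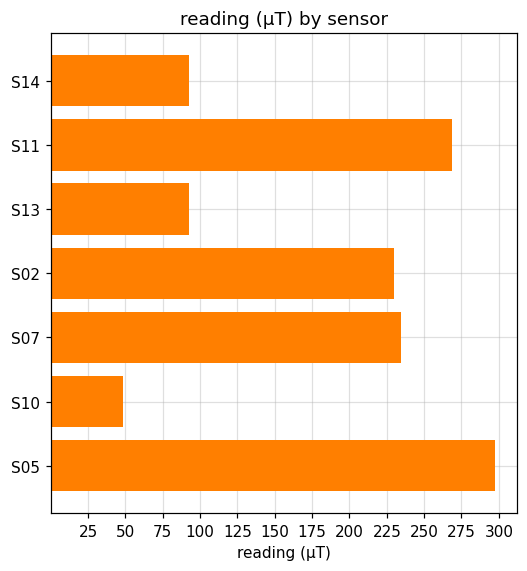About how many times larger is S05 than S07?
≈ 1.33×

S05 ≈ 300, S07 ≈ 225; 300/225 ≈ 1.33.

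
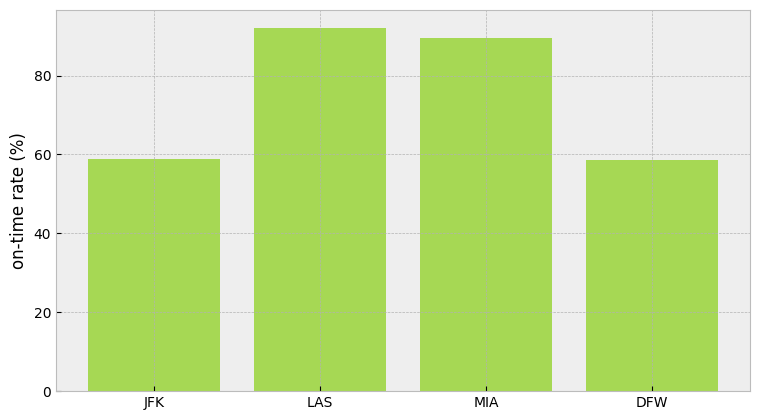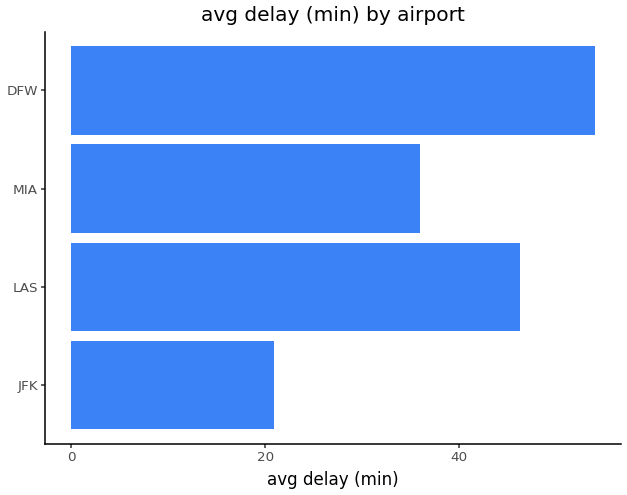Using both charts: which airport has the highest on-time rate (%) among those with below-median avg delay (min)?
Chart 2 median avg delay (min) ≈ 40; below-median airports: JFK, MIA. Among those, MIA has the highest on-time rate (%) (≈ 90).

MIA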